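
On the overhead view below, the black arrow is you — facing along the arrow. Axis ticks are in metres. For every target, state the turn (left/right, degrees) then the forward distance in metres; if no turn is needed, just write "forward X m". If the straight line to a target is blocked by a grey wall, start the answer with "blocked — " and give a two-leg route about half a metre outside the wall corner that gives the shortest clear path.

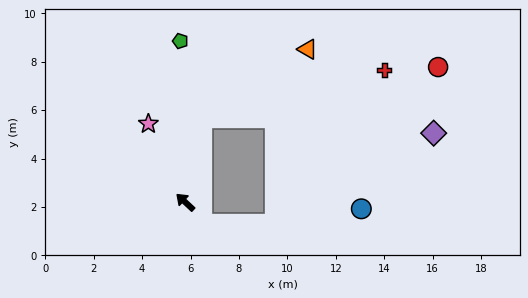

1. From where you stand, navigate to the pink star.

turn right 22°, forward 3.6 m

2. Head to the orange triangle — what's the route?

blocked — turn right 58°, forward 3.5 m, then turn right 46°, forward 5.2 m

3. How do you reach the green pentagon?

turn right 45°, forward 6.7 m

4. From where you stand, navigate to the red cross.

blocked — turn right 58°, forward 3.5 m, then turn right 64°, forward 7.8 m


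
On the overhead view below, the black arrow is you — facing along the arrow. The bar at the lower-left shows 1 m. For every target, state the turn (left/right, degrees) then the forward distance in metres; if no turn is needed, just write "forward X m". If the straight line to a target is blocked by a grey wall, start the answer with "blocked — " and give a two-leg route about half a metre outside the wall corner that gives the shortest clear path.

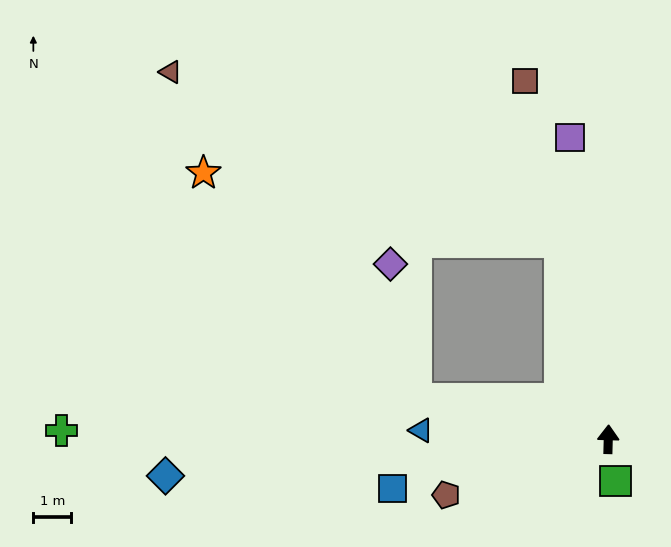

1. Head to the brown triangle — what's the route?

blocked — turn left 80°, forward 5.2 m, then turn right 42°, forward 10.8 m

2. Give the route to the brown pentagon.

turn left 111°, forward 4.5 m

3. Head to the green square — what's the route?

turn right 169°, forward 1.1 m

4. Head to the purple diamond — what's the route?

blocked — turn left 80°, forward 5.2 m, then turn right 68°, forward 3.6 m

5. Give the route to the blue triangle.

turn left 89°, forward 4.9 m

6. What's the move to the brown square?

turn left 15°, forward 9.7 m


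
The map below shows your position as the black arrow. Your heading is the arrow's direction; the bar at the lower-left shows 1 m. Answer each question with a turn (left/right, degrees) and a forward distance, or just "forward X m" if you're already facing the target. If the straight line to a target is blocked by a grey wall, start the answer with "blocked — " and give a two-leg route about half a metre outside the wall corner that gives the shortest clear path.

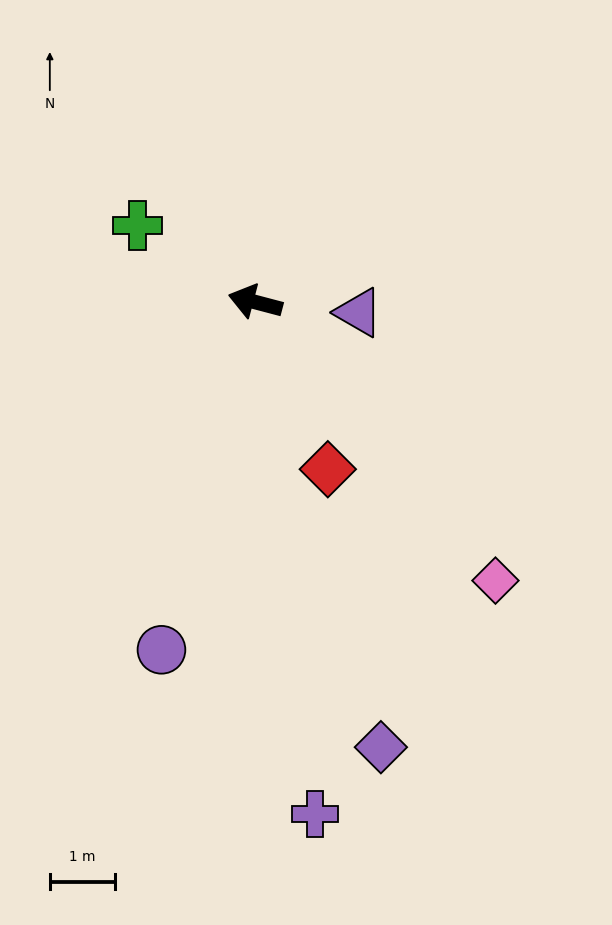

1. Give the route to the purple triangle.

turn right 171°, forward 1.6 m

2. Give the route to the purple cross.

turn left 111°, forward 7.9 m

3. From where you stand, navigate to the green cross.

turn right 18°, forward 2.2 m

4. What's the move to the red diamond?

turn left 128°, forward 2.8 m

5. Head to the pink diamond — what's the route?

turn left 146°, forward 5.7 m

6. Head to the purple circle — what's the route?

turn left 90°, forward 5.6 m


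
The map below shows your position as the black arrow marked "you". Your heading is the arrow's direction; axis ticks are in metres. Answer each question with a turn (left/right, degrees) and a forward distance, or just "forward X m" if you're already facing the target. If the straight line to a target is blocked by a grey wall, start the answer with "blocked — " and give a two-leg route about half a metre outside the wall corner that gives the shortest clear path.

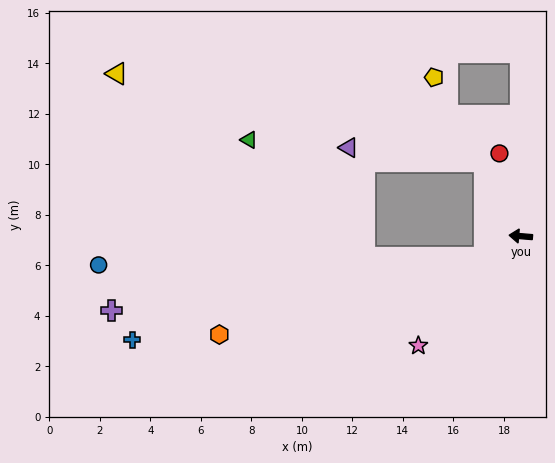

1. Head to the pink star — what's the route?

turn left 52°, forward 5.9 m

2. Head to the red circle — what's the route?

turn right 71°, forward 3.4 m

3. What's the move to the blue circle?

blocked — turn left 35°, forward 1.7 m, then turn right 29°, forward 15.3 m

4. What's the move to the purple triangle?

blocked — turn right 59°, forward 3.3 m, then turn left 58°, forward 5.4 m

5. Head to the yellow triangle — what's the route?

blocked — turn right 59°, forward 3.3 m, then turn left 50°, forward 15.0 m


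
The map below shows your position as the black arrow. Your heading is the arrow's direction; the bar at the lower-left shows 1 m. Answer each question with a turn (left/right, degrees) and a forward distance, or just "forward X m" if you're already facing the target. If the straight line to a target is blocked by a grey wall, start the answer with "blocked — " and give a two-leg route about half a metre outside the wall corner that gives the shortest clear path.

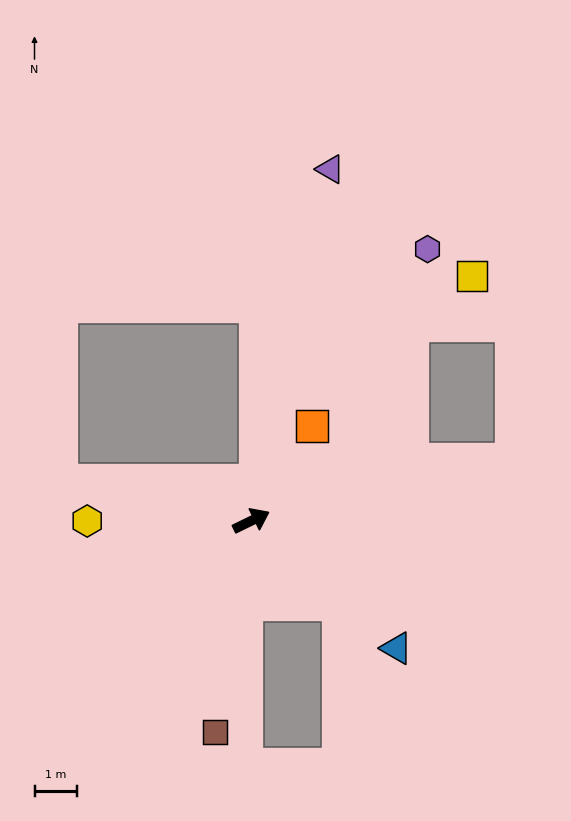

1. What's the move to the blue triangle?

turn right 67°, forward 4.5 m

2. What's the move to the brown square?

turn right 126°, forward 5.0 m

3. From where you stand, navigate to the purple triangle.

turn left 51°, forward 8.4 m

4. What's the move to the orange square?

turn left 31°, forward 2.6 m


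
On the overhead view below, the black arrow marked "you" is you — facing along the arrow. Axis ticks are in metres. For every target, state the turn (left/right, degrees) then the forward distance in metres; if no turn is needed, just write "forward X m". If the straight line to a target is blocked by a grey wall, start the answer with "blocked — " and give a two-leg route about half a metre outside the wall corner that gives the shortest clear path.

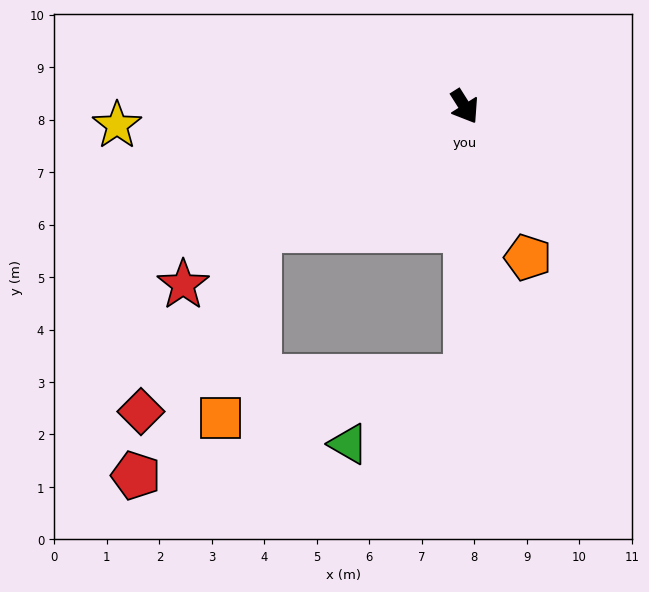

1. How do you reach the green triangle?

blocked — turn right 32°, forward 5.1 m, then turn right 60°, forward 2.6 m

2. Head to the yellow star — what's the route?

turn right 119°, forward 6.6 m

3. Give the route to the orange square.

blocked — turn right 91°, forward 4.6 m, then turn left 47°, forward 3.7 m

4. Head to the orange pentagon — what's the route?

turn right 10°, forward 3.1 m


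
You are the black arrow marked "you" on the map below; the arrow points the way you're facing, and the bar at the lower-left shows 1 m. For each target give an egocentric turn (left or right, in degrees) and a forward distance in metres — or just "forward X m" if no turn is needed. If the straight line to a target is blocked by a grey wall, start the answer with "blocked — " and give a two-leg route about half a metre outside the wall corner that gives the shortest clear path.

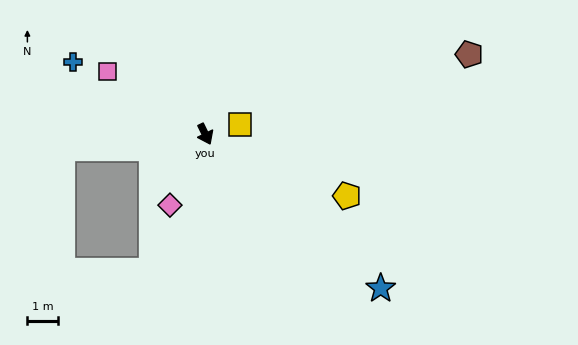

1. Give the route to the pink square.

turn right 148°, forward 3.8 m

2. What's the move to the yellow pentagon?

turn left 41°, forward 5.0 m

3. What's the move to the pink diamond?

turn right 52°, forward 2.6 m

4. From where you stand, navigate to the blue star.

turn left 23°, forward 7.6 m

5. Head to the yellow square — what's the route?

turn left 80°, forward 1.2 m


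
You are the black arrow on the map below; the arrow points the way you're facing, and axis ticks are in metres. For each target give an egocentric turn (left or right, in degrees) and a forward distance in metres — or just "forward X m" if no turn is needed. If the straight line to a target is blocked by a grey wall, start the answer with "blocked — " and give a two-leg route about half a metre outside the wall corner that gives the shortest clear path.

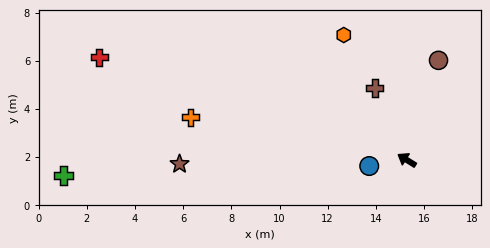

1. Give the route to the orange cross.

turn left 21°, forward 9.2 m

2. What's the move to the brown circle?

turn right 76°, forward 4.3 m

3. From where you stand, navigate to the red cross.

turn left 13°, forward 13.5 m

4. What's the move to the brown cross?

turn right 34°, forward 3.3 m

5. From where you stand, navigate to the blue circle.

turn left 41°, forward 1.6 m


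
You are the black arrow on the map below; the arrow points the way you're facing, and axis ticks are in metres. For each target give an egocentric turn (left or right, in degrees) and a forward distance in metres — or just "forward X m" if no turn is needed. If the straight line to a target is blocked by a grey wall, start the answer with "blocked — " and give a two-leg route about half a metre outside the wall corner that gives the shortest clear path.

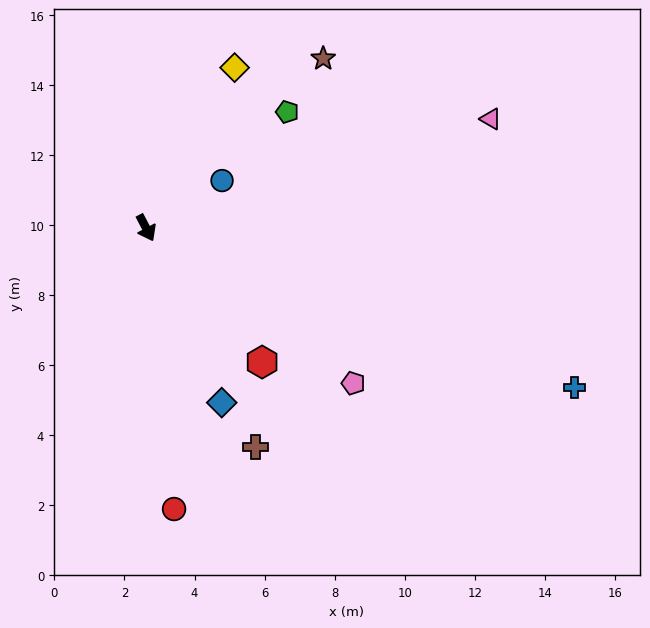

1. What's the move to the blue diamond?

turn right 4°, forward 5.4 m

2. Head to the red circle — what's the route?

turn right 22°, forward 8.1 m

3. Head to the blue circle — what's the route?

turn left 94°, forward 2.6 m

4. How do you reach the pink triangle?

turn left 80°, forward 10.3 m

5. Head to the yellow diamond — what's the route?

turn left 123°, forward 5.2 m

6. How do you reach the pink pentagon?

turn left 26°, forward 7.4 m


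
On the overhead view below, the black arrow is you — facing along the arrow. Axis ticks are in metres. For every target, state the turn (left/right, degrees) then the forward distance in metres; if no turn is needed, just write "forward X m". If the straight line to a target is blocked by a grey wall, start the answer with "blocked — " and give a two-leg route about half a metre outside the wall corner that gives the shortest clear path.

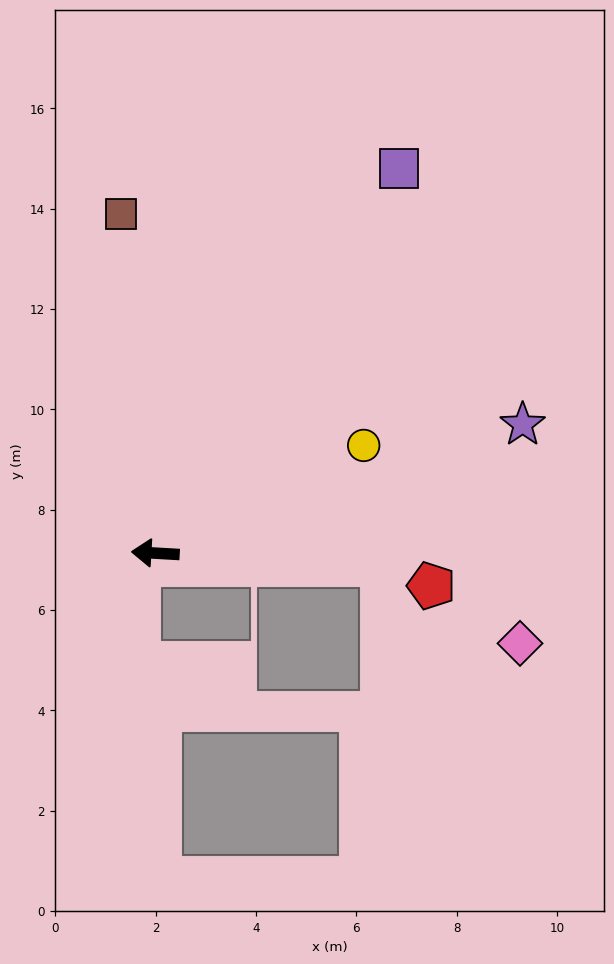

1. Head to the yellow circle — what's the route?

turn right 149°, forward 4.7 m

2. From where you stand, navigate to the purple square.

turn right 119°, forward 9.1 m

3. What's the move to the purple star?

turn right 157°, forward 7.8 m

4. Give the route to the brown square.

turn right 81°, forward 6.8 m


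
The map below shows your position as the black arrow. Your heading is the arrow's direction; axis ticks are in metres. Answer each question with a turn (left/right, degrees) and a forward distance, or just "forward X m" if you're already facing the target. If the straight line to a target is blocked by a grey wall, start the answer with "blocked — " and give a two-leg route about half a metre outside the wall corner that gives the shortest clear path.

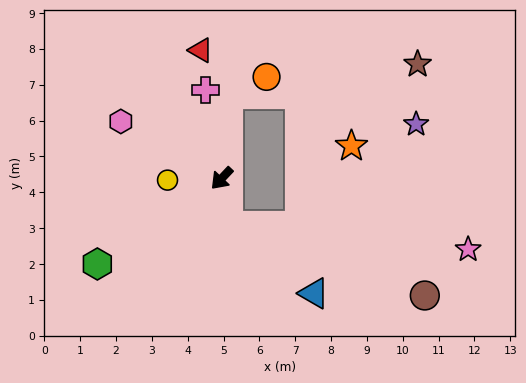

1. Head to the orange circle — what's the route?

blocked — turn right 141°, forward 2.4 m, then turn right 62°, forward 1.2 m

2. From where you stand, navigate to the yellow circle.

turn right 45°, forward 1.5 m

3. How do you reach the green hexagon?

turn right 12°, forward 4.2 m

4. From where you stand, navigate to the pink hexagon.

turn right 76°, forward 3.2 m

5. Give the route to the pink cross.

turn right 126°, forward 2.5 m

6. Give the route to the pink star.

blocked — turn left 50°, forward 1.3 m, then turn left 78°, forward 6.7 m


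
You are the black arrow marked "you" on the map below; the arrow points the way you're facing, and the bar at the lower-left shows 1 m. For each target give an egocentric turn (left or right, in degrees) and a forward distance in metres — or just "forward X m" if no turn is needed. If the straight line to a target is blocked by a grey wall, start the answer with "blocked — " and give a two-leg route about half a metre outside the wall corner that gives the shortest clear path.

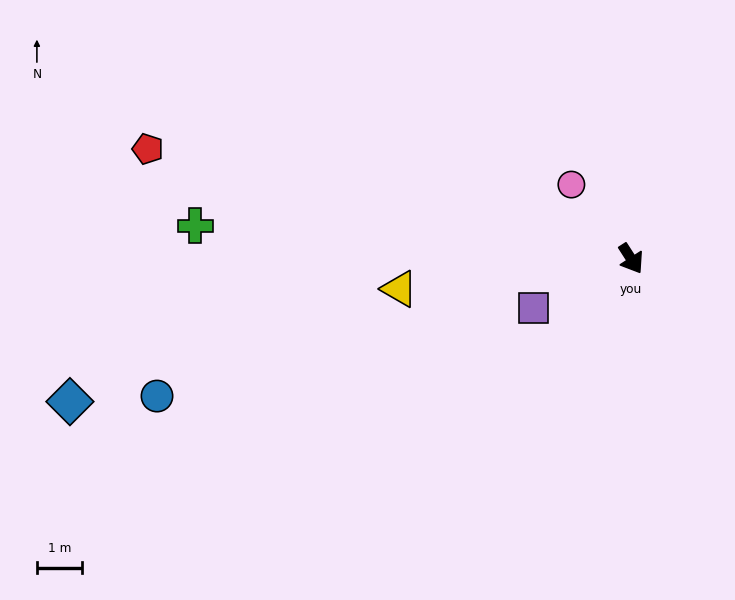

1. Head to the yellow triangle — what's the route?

turn right 115°, forward 5.2 m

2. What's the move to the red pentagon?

turn right 136°, forward 10.9 m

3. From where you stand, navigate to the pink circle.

turn right 174°, forward 2.1 m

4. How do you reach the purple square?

turn right 96°, forward 2.4 m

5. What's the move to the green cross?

turn right 127°, forward 9.7 m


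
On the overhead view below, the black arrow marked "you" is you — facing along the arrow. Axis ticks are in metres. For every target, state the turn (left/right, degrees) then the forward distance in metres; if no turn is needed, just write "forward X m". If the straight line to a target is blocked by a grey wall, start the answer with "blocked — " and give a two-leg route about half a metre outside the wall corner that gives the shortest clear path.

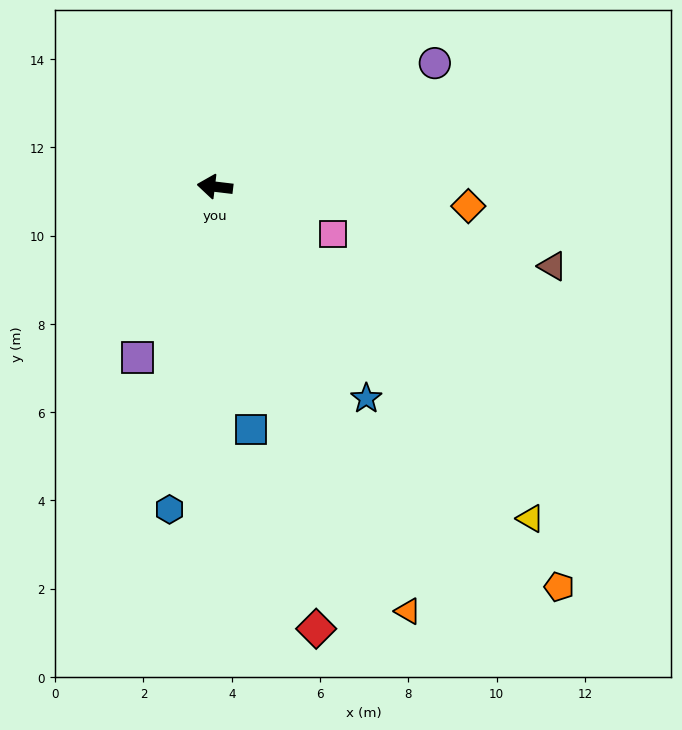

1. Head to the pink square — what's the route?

turn left 165°, forward 2.9 m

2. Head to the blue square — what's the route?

turn left 105°, forward 5.6 m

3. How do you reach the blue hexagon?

turn left 89°, forward 7.4 m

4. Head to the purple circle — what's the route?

turn right 144°, forward 5.7 m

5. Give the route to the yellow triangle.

turn left 140°, forward 10.4 m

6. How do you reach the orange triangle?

turn left 121°, forward 10.6 m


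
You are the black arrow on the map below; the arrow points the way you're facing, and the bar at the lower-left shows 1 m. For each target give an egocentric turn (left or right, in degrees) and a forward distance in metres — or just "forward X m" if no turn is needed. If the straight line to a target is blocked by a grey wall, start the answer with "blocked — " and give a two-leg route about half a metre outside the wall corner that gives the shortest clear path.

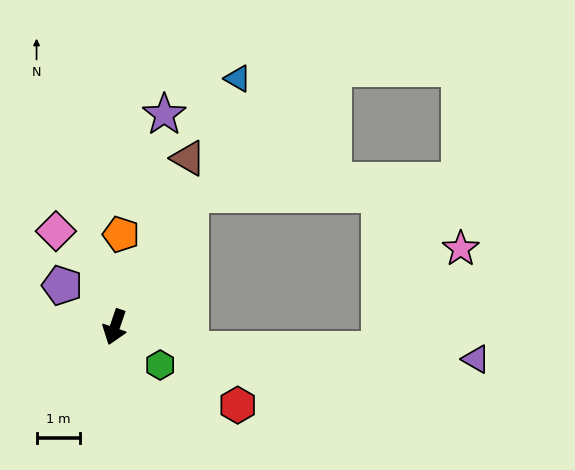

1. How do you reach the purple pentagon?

turn right 109°, forward 1.5 m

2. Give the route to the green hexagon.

turn left 69°, forward 1.3 m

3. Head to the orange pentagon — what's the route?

turn right 165°, forward 2.1 m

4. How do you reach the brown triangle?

turn left 175°, forward 4.2 m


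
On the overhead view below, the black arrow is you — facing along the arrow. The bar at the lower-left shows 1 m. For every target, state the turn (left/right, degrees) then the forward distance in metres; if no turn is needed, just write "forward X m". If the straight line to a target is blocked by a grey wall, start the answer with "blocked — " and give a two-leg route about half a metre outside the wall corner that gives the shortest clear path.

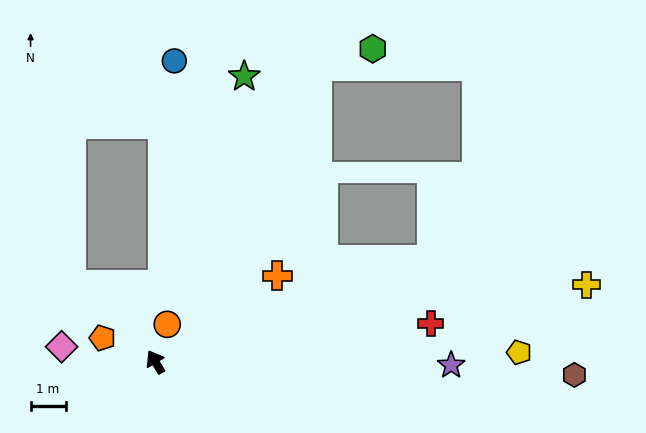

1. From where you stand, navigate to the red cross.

turn right 113°, forward 8.0 m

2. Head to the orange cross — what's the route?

turn right 85°, forward 4.3 m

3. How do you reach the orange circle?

turn right 48°, forward 1.1 m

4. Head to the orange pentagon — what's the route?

turn left 35°, forward 1.7 m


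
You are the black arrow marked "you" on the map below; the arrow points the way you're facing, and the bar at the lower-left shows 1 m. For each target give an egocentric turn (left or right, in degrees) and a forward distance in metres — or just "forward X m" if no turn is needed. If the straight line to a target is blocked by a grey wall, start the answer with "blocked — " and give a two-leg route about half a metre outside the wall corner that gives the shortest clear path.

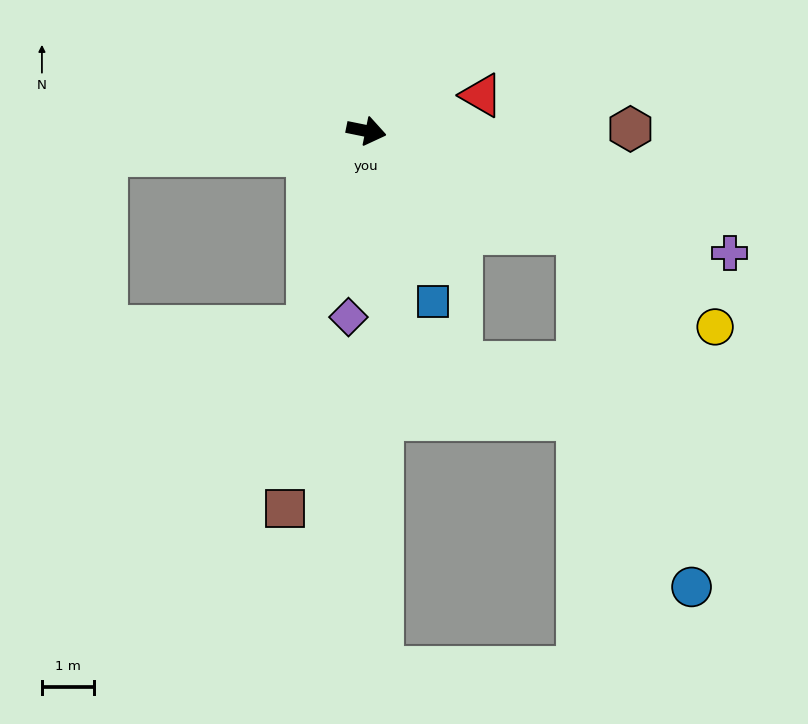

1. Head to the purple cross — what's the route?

turn right 7°, forward 7.4 m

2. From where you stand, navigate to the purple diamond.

turn right 84°, forward 3.6 m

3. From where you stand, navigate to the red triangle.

turn left 29°, forward 2.3 m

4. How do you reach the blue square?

turn right 57°, forward 3.5 m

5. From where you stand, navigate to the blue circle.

blocked — turn right 14°, forward 4.5 m, then turn right 47°, forward 7.1 m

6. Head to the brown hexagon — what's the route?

turn left 12°, forward 5.1 m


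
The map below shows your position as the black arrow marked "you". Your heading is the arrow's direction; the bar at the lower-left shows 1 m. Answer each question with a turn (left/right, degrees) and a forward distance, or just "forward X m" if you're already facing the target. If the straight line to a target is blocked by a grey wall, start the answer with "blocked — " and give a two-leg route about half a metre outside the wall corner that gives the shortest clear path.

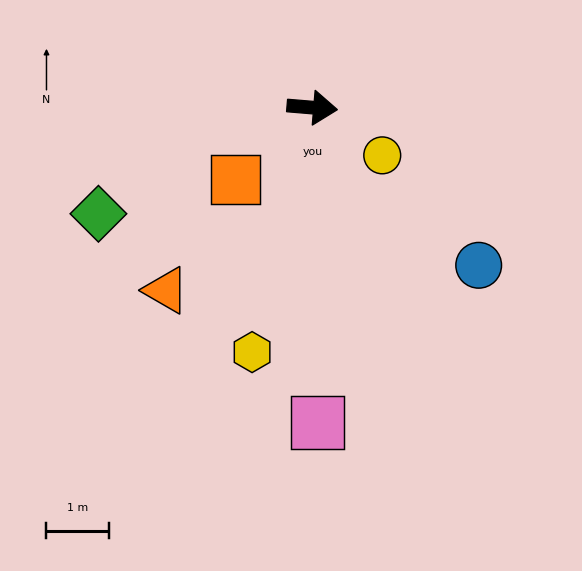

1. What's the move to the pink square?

turn right 84°, forward 5.0 m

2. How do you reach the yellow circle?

turn right 30°, forward 1.4 m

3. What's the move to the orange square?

turn right 132°, forward 1.7 m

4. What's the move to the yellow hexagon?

turn right 99°, forward 4.0 m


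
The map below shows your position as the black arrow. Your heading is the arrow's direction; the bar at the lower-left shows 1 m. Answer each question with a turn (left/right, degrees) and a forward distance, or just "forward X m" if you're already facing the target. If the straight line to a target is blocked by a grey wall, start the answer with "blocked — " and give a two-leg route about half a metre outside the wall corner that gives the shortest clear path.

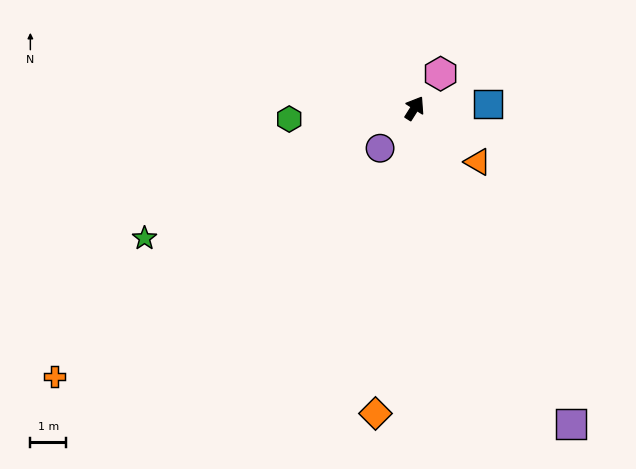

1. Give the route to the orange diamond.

turn right 155°, forward 8.6 m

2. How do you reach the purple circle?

turn left 171°, forward 1.5 m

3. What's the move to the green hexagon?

turn left 127°, forward 3.5 m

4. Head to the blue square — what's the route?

turn right 54°, forward 2.1 m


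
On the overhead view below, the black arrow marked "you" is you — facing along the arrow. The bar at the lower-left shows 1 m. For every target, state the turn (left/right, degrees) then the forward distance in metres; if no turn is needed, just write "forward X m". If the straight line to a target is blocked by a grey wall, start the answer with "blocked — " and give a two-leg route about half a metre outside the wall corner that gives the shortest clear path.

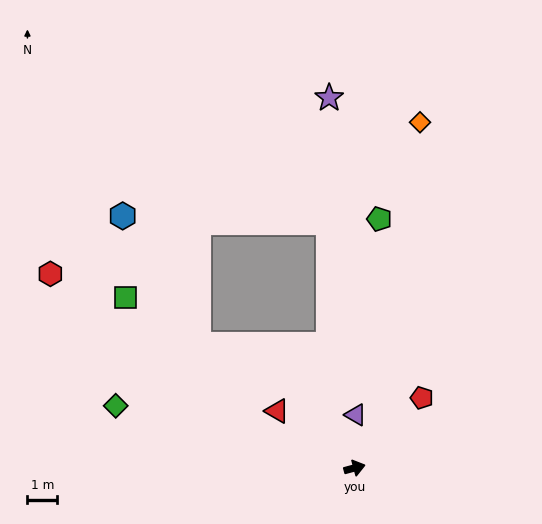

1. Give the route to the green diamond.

turn left 150°, forward 8.3 m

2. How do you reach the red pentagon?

turn left 31°, forward 3.3 m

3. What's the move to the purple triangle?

turn left 74°, forward 1.8 m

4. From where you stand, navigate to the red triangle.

turn left 129°, forward 3.2 m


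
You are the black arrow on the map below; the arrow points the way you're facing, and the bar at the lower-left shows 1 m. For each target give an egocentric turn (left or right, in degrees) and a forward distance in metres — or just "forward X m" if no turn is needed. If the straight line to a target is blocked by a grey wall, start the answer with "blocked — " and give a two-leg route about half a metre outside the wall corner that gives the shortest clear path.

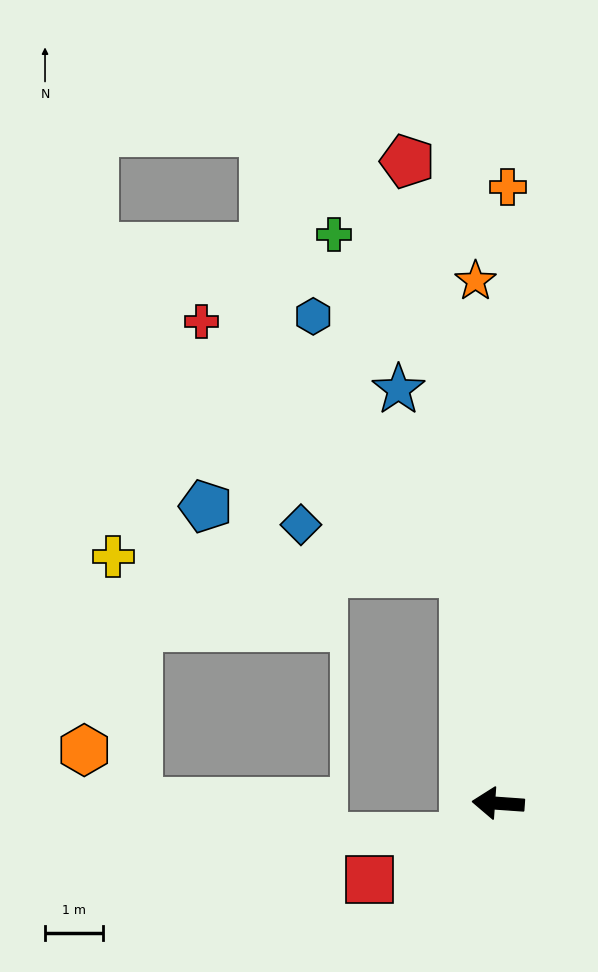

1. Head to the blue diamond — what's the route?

blocked — turn right 78°, forward 4.0 m, then turn left 66°, forward 2.9 m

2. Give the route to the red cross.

blocked — turn right 78°, forward 4.0 m, then turn left 38°, forward 6.2 m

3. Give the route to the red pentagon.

turn right 78°, forward 11.1 m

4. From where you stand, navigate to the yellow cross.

blocked — turn right 78°, forward 4.0 m, then turn left 79°, forward 6.0 m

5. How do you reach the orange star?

turn right 83°, forward 9.0 m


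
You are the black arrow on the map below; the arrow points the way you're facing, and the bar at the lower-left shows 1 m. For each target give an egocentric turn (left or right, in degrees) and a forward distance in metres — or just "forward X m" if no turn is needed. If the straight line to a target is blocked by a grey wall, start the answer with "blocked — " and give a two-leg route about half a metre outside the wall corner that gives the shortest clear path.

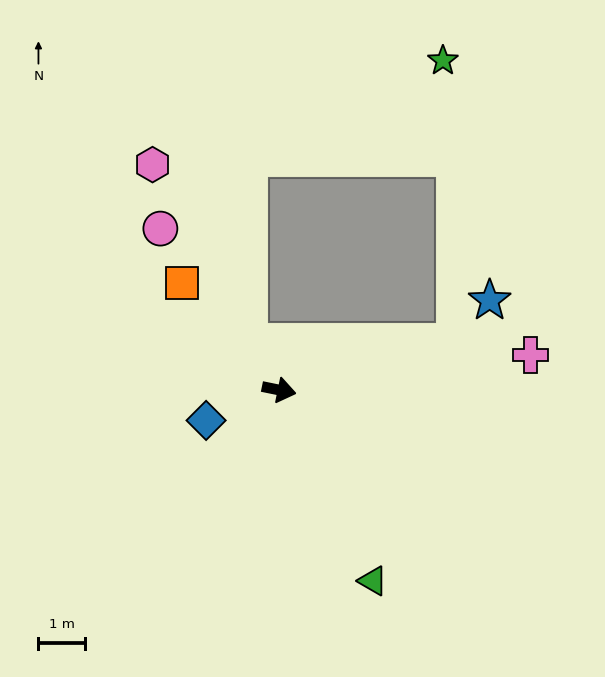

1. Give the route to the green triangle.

turn right 52°, forward 4.6 m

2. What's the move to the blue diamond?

turn right 146°, forward 1.7 m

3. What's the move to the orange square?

turn left 144°, forward 3.1 m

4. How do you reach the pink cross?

turn left 20°, forward 5.5 m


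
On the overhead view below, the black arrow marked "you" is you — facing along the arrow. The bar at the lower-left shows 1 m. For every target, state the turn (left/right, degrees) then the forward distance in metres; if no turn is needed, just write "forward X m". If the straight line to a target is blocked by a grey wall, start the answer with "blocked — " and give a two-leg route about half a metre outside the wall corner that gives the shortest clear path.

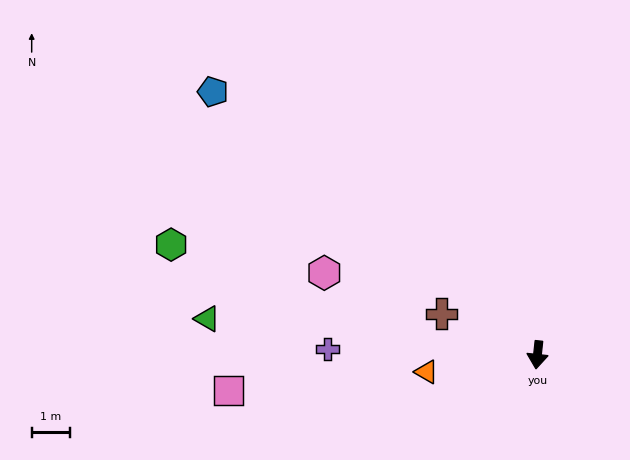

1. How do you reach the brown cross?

turn right 107°, forward 2.7 m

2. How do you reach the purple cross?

turn right 86°, forward 5.5 m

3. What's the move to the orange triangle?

turn right 75°, forward 2.9 m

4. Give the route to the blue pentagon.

turn right 123°, forward 11.0 m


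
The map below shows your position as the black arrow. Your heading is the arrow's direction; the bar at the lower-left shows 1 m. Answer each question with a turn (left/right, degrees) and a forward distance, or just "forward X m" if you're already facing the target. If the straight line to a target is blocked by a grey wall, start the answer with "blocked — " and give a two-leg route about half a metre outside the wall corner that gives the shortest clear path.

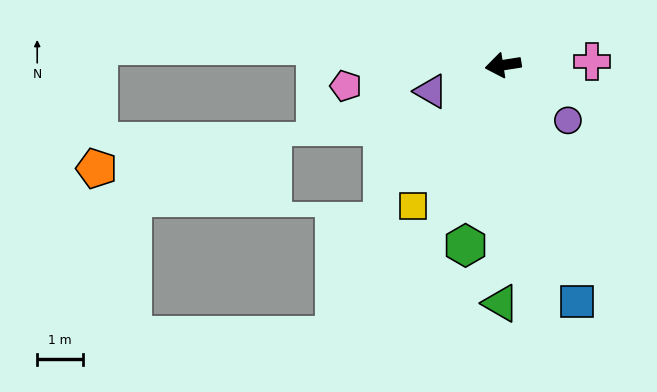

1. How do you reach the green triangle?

turn left 80°, forward 5.2 m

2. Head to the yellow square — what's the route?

turn left 49°, forward 3.7 m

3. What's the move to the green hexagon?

turn left 69°, forward 4.0 m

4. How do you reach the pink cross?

turn left 173°, forward 1.9 m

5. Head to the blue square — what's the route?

turn left 98°, forward 5.4 m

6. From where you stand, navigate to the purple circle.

turn left 131°, forward 1.9 m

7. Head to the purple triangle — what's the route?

turn left 11°, forward 1.7 m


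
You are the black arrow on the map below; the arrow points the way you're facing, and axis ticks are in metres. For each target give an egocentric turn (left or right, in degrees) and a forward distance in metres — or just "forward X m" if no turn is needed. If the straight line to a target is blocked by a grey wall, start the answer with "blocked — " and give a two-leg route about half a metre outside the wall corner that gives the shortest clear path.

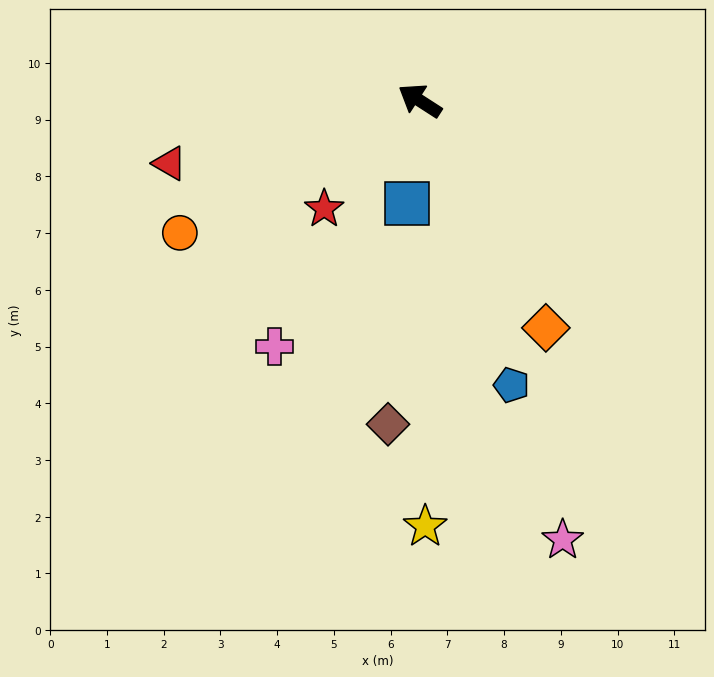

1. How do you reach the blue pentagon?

turn left 141°, forward 5.3 m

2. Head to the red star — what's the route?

turn left 81°, forward 2.5 m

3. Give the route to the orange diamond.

turn left 152°, forward 4.6 m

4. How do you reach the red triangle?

turn left 47°, forward 4.5 m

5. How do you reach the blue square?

turn left 116°, forward 1.8 m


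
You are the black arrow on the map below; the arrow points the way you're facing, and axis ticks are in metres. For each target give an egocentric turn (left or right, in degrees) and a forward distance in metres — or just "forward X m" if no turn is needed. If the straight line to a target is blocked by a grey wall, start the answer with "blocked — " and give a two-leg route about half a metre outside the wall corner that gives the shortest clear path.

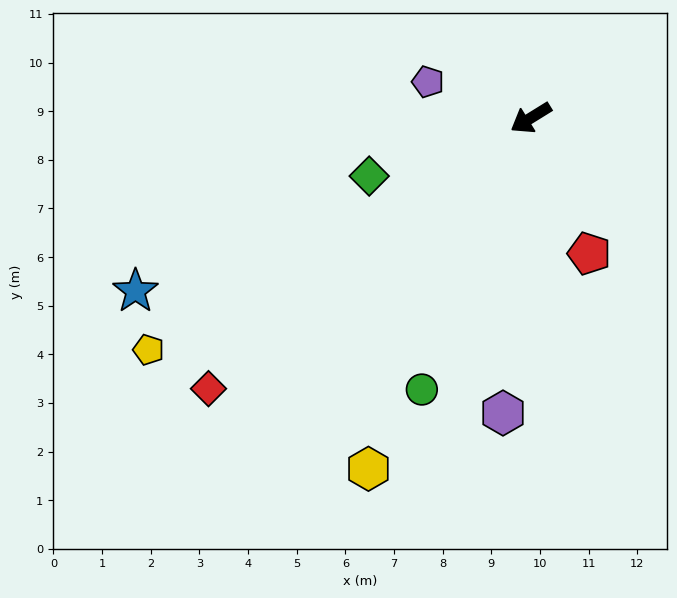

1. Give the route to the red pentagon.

turn left 82°, forward 3.0 m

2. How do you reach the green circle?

turn left 36°, forward 6.0 m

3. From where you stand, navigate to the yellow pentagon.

forward 9.2 m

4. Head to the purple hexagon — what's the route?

turn left 53°, forward 6.1 m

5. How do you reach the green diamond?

turn right 12°, forward 3.5 m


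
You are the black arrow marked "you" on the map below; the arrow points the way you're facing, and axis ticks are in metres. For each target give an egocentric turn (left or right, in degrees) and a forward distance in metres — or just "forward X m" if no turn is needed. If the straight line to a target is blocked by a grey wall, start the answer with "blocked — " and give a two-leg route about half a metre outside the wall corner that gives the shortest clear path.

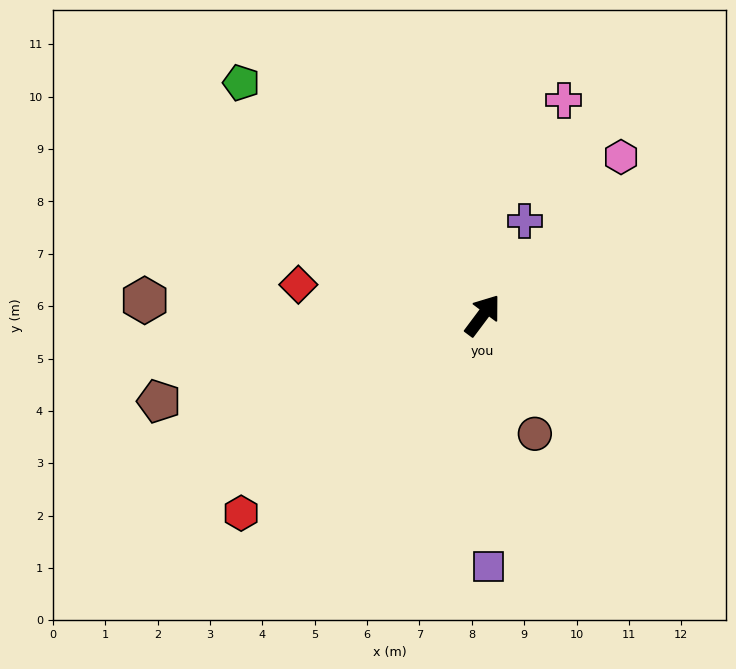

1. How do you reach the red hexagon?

turn left 166°, forward 6.0 m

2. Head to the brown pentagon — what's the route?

turn left 142°, forward 6.4 m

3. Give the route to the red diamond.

turn left 117°, forward 3.6 m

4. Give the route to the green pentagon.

turn left 83°, forward 6.4 m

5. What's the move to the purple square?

turn right 142°, forward 4.8 m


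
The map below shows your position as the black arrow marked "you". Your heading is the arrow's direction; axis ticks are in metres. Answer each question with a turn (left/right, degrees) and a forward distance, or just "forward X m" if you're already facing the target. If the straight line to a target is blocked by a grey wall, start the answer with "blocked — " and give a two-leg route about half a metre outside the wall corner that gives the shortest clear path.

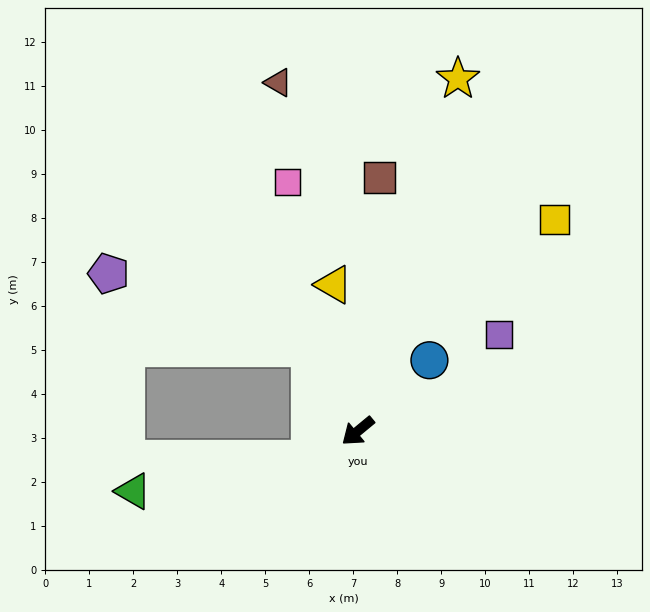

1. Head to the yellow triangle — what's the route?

turn right 120°, forward 3.4 m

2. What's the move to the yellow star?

turn right 145°, forward 8.3 m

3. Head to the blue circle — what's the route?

turn right 175°, forward 2.3 m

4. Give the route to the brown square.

turn right 134°, forward 5.8 m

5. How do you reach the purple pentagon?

blocked — turn right 100°, forward 2.2 m, then turn left 40°, forward 4.9 m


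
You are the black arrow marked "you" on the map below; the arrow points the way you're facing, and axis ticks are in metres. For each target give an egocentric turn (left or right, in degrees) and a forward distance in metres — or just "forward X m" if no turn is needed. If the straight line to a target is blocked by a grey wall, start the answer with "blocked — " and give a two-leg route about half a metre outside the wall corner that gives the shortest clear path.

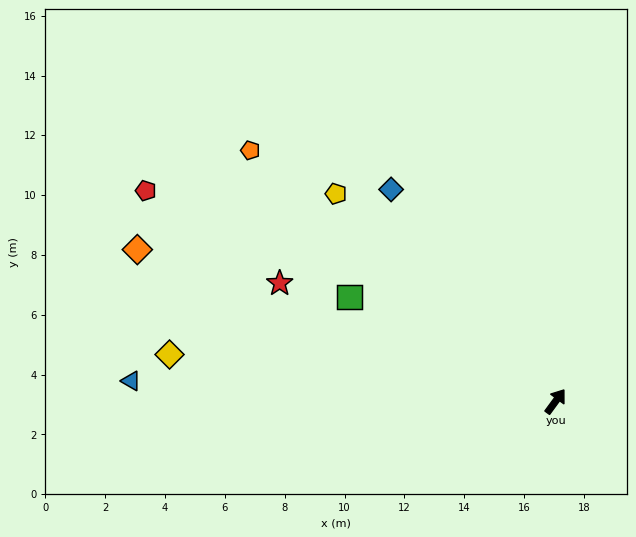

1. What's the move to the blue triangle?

turn left 124°, forward 14.2 m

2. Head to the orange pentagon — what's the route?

turn left 87°, forward 13.2 m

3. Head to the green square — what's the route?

turn left 99°, forward 7.7 m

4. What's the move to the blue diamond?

turn left 74°, forward 9.0 m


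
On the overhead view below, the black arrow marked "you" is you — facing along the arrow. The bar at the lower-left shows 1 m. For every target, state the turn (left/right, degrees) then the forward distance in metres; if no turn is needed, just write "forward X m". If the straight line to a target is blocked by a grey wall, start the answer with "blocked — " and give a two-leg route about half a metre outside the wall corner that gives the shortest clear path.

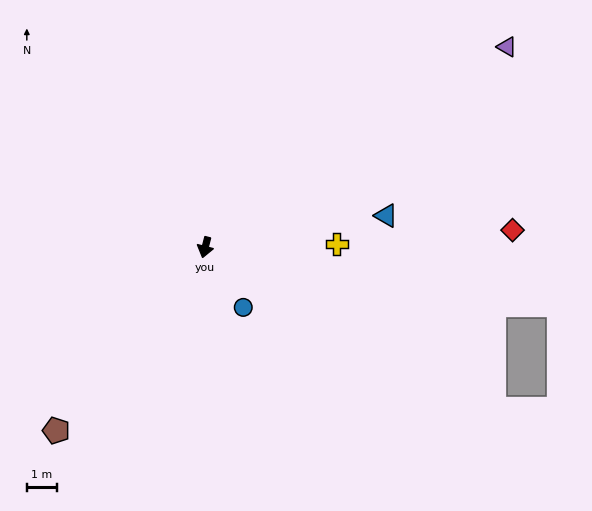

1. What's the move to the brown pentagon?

turn right 25°, forward 7.9 m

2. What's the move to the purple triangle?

turn left 138°, forward 12.1 m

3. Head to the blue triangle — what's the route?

turn left 114°, forward 6.1 m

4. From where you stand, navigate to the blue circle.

turn left 47°, forward 2.4 m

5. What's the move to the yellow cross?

turn left 106°, forward 4.4 m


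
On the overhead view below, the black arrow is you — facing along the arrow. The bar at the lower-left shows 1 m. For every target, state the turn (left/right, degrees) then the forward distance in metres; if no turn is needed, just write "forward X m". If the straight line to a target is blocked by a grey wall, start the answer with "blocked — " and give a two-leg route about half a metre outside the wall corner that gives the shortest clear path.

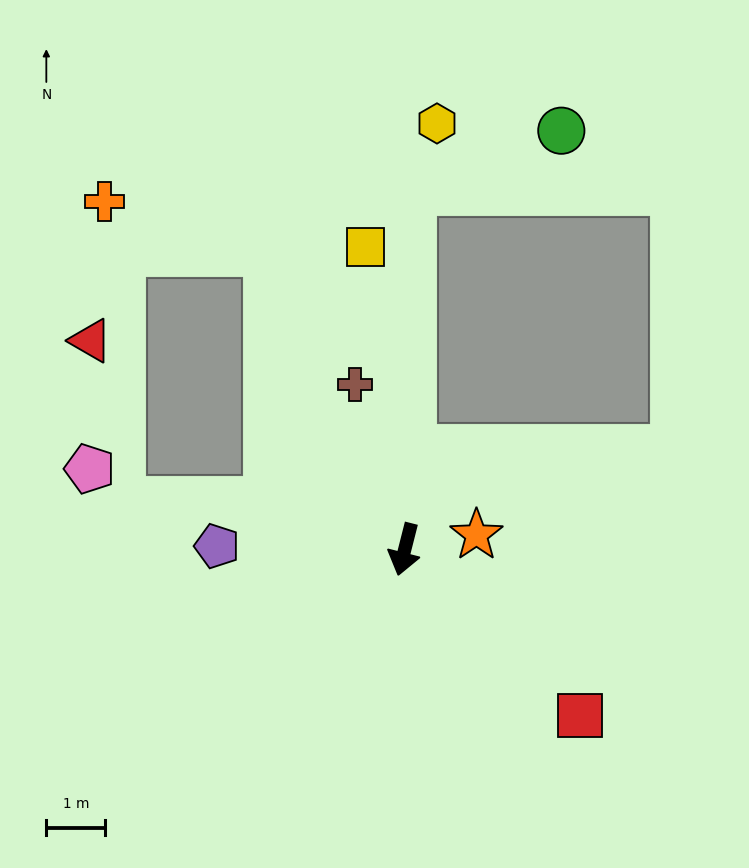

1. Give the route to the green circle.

blocked — turn right 167°, forward 6.1 m, then turn right 67°, forward 2.7 m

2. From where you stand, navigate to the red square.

turn left 61°, forward 4.1 m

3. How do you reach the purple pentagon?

turn right 77°, forward 3.2 m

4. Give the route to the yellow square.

turn right 158°, forward 5.2 m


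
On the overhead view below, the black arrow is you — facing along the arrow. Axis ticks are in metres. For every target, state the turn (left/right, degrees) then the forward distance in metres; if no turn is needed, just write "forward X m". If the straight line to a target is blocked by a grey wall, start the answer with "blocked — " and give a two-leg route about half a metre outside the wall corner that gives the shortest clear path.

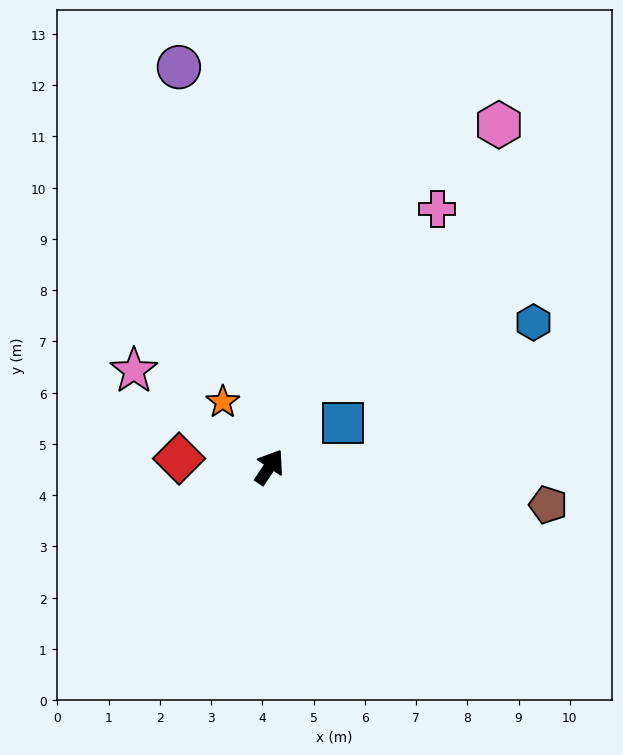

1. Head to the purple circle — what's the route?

turn left 46°, forward 8.0 m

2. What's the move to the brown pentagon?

turn right 64°, forward 5.5 m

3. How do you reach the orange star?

turn left 69°, forward 1.6 m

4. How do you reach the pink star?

turn left 88°, forward 3.2 m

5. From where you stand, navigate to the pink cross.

forward 6.0 m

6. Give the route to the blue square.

turn right 26°, forward 1.7 m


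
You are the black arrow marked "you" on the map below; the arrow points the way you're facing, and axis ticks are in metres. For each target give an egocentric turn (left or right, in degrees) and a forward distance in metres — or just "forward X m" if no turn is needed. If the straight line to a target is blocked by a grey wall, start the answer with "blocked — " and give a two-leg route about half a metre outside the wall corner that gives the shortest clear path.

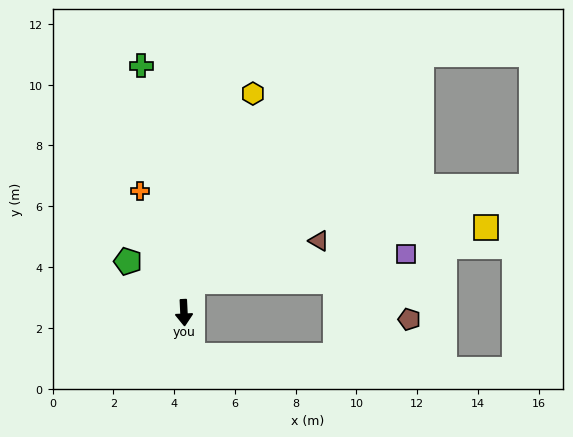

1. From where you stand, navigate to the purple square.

blocked — turn left 161°, forward 1.1 m, then turn right 66°, forward 7.1 m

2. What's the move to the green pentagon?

turn right 135°, forward 2.5 m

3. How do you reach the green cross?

turn right 173°, forward 8.2 m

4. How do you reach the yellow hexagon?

turn left 160°, forward 7.6 m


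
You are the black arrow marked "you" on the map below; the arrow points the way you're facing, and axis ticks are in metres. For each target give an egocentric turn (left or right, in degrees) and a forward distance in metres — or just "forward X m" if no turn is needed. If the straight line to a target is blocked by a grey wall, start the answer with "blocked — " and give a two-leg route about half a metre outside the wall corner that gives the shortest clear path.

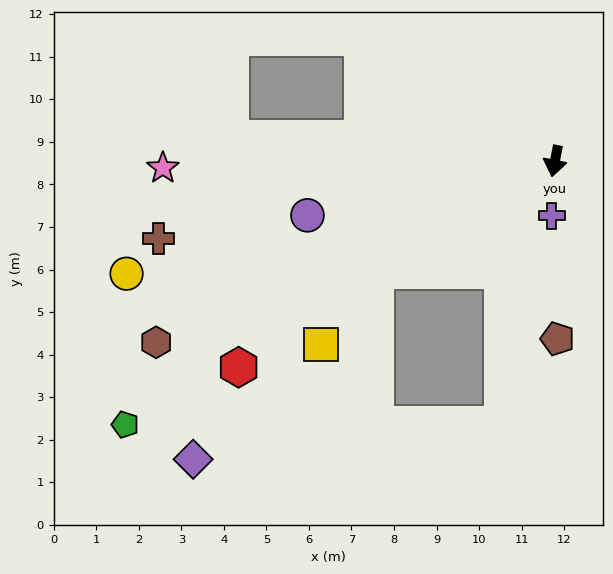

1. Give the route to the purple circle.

turn right 67°, forward 6.0 m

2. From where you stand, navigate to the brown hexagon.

turn right 55°, forward 10.3 m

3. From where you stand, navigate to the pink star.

turn right 78°, forward 9.2 m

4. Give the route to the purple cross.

turn left 8°, forward 1.3 m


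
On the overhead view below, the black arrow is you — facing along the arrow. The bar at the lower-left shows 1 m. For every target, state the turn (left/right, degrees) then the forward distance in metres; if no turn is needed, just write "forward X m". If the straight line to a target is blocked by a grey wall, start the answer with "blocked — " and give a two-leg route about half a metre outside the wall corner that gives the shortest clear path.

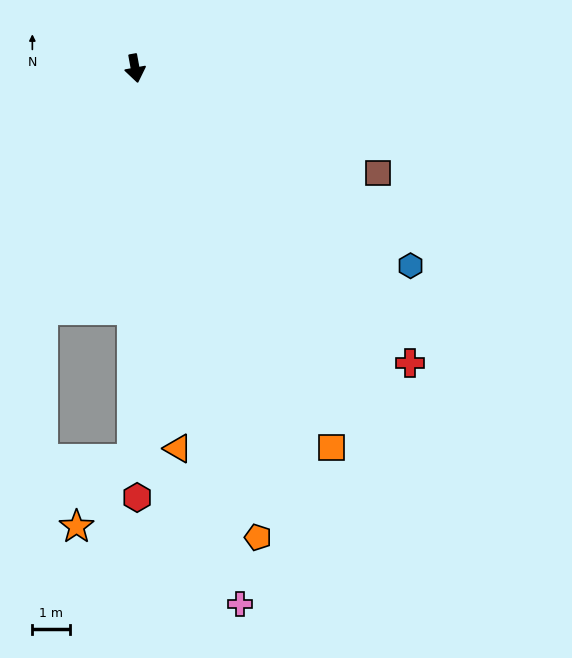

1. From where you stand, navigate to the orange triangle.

turn right 4°, forward 10.3 m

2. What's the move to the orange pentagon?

turn left 4°, forward 13.0 m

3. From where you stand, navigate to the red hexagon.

turn right 10°, forward 11.5 m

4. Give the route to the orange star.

blocked — turn right 11°, forward 10.5 m, then turn right 40°, forward 2.3 m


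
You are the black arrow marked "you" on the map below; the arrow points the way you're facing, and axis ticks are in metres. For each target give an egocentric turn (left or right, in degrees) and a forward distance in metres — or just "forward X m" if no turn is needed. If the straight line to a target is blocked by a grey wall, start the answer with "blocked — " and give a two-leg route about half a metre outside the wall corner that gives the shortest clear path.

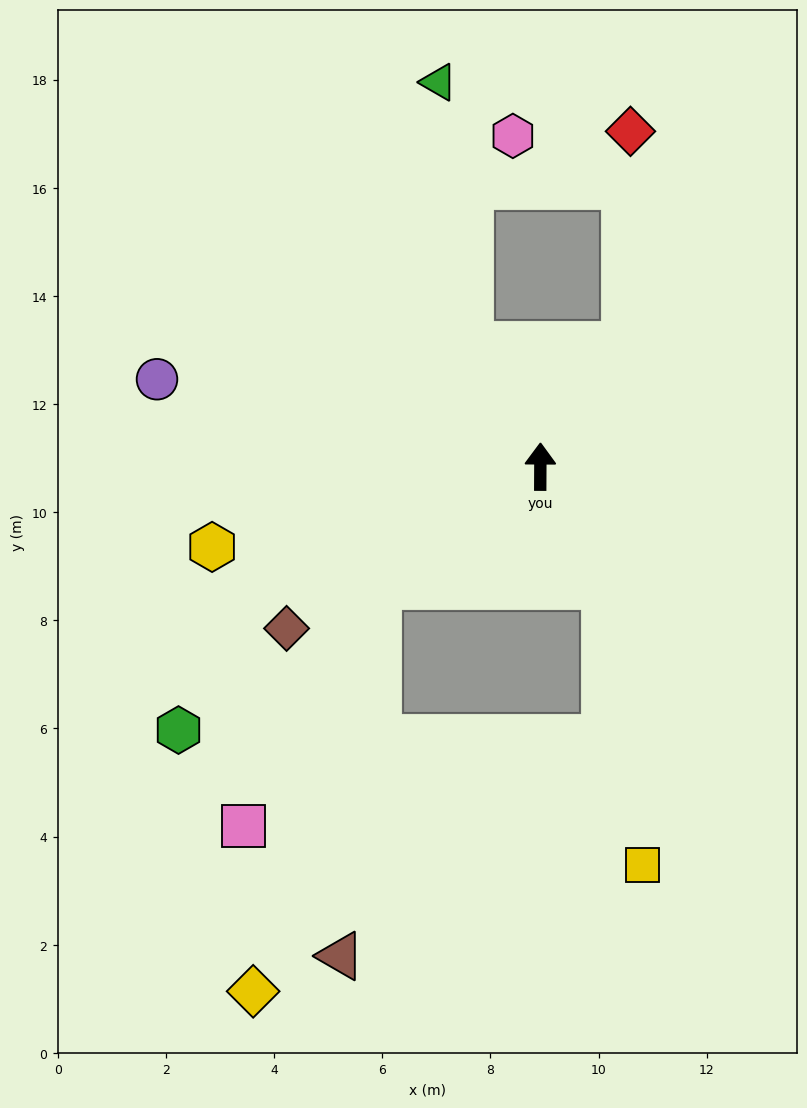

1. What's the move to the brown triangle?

blocked — turn left 127°, forward 3.7 m, then turn left 47°, forward 6.9 m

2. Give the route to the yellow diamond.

blocked — turn left 127°, forward 3.7 m, then turn left 36°, forward 7.8 m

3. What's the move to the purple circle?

turn left 77°, forward 7.3 m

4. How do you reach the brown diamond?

turn left 123°, forward 5.6 m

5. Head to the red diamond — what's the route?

blocked — turn right 34°, forward 2.7 m, then turn left 33°, forward 3.9 m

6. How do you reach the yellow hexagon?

turn left 104°, forward 6.2 m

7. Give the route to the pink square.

blocked — turn left 127°, forward 3.7 m, then turn left 24°, forward 5.1 m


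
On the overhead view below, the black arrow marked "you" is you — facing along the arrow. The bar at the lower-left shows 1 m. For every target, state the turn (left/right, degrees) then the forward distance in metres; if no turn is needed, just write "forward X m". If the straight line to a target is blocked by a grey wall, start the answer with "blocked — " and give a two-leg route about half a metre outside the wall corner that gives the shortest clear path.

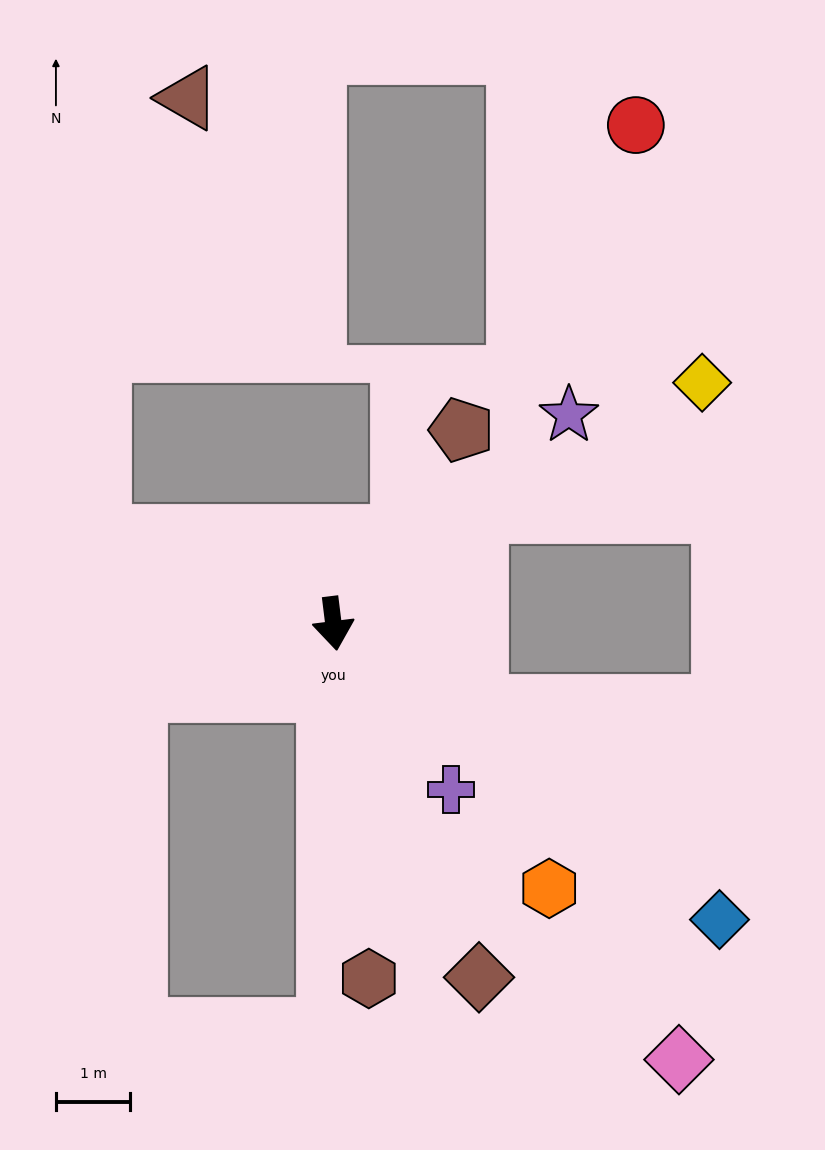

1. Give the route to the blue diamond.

turn left 45°, forward 6.5 m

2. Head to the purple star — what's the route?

turn left 124°, forward 4.2 m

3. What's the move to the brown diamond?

turn left 15°, forward 5.1 m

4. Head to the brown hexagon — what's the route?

forward 4.8 m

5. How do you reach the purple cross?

turn left 28°, forward 2.7 m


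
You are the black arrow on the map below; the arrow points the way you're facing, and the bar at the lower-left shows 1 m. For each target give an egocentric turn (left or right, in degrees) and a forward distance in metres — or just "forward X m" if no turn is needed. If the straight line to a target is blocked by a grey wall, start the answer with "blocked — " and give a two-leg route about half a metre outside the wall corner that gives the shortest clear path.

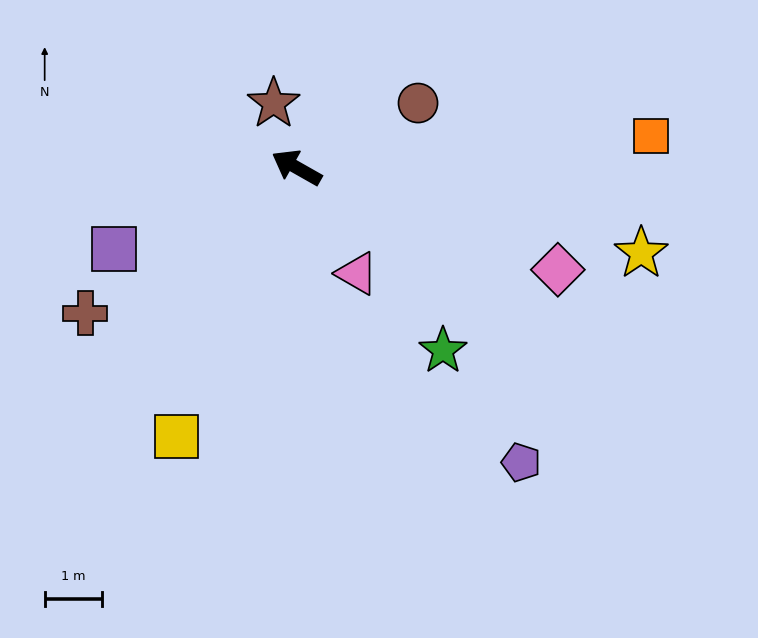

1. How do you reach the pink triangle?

turn left 149°, forward 2.1 m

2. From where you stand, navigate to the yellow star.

turn right 164°, forward 6.2 m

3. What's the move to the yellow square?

turn left 96°, forward 5.1 m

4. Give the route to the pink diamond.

turn right 172°, forward 4.9 m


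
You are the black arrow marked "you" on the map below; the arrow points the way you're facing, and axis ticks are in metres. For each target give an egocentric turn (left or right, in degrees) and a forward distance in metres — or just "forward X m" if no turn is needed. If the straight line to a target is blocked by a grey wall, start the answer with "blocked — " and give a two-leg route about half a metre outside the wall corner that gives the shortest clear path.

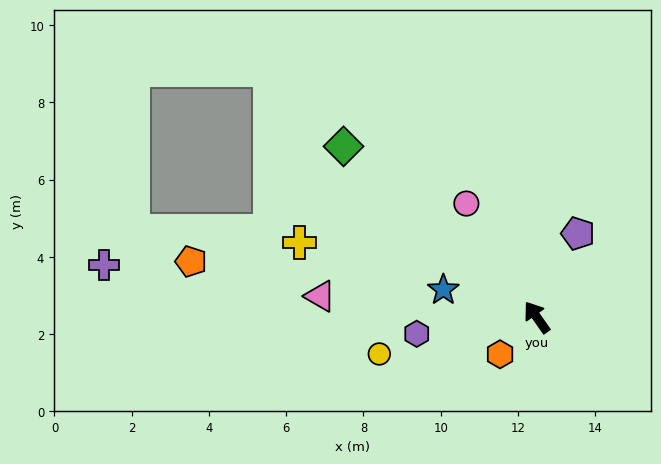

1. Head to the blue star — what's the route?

turn left 39°, forward 2.5 m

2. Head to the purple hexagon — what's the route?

turn left 63°, forward 3.1 m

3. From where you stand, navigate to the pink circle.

turn right 3°, forward 3.5 m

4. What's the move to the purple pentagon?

turn right 61°, forward 2.4 m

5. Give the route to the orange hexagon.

turn left 100°, forward 1.4 m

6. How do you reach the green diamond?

turn left 13°, forward 6.7 m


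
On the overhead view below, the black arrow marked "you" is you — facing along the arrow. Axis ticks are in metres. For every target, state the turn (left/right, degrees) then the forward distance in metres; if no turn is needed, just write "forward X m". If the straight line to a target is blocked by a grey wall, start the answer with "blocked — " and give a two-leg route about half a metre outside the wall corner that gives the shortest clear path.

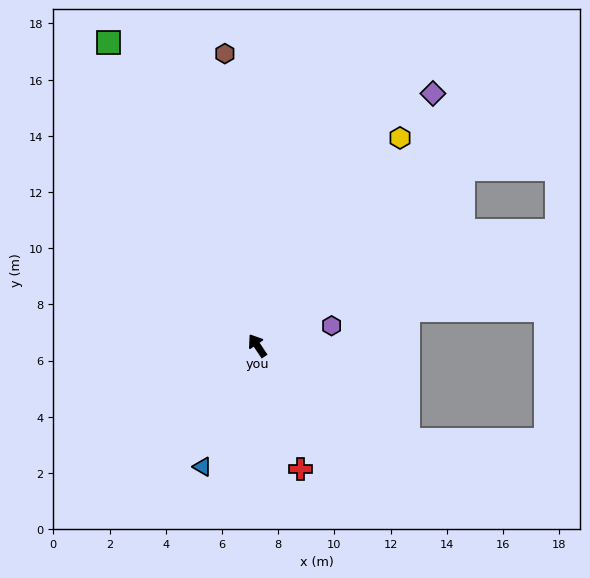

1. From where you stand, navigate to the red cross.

turn left 165°, forward 4.7 m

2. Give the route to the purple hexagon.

turn right 109°, forward 2.7 m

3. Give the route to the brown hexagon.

turn right 28°, forward 10.5 m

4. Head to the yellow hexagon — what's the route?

turn right 68°, forward 9.0 m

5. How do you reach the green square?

turn right 8°, forward 12.0 m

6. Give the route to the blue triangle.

turn left 122°, forward 4.7 m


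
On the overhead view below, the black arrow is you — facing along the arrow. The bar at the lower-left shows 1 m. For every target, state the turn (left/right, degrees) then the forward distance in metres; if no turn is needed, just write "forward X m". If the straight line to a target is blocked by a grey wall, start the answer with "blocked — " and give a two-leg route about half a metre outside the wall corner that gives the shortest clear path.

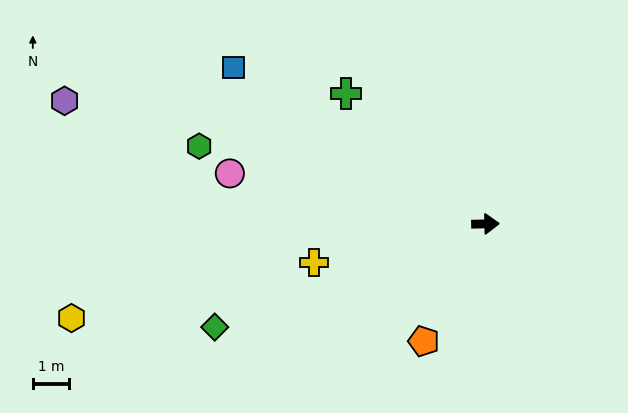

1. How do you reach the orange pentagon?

turn right 119°, forward 3.6 m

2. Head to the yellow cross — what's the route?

turn right 169°, forward 4.8 m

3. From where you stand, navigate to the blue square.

turn left 147°, forward 8.1 m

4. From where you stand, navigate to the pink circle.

turn left 168°, forward 7.1 m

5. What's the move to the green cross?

turn left 136°, forward 5.2 m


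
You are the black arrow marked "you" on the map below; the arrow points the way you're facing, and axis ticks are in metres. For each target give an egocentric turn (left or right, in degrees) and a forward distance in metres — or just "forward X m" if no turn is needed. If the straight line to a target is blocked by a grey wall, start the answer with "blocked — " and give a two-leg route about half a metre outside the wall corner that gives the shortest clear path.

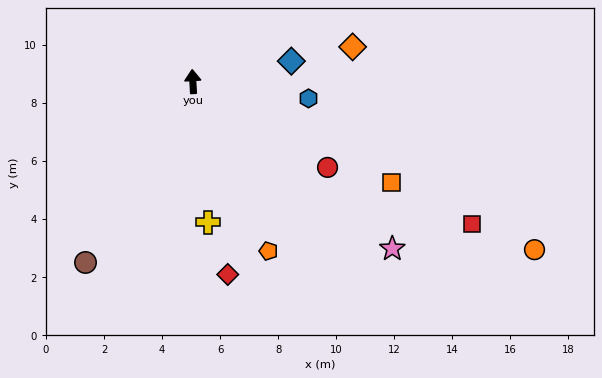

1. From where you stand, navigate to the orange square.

turn right 120°, forward 7.7 m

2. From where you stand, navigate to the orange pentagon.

turn right 159°, forward 6.4 m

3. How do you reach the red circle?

turn right 126°, forward 5.5 m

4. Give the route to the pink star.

turn right 133°, forward 9.0 m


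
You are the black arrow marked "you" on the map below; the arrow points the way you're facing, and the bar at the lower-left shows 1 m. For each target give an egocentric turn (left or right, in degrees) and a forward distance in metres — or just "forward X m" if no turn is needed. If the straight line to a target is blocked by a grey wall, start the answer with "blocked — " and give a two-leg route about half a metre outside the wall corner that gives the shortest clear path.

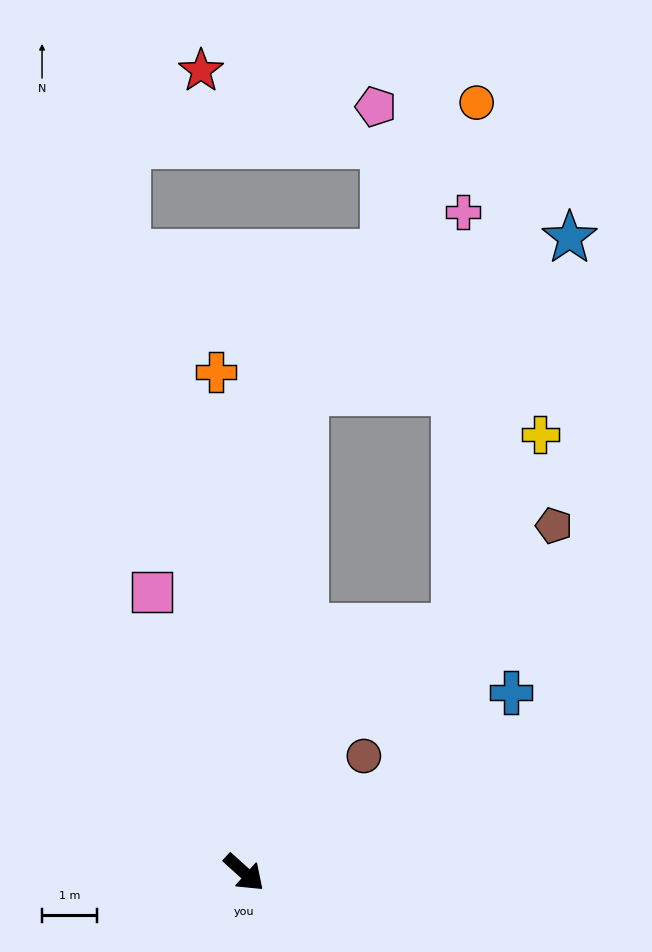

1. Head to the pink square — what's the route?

turn left 150°, forward 5.4 m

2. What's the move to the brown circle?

turn left 86°, forward 3.0 m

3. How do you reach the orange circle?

blocked — turn left 125°, forward 8.8 m, then turn right 24°, forward 6.1 m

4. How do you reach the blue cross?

turn left 76°, forward 5.8 m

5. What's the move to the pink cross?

blocked — turn left 125°, forward 8.8 m, then turn right 34°, forward 4.3 m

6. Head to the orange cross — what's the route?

turn left 135°, forward 9.1 m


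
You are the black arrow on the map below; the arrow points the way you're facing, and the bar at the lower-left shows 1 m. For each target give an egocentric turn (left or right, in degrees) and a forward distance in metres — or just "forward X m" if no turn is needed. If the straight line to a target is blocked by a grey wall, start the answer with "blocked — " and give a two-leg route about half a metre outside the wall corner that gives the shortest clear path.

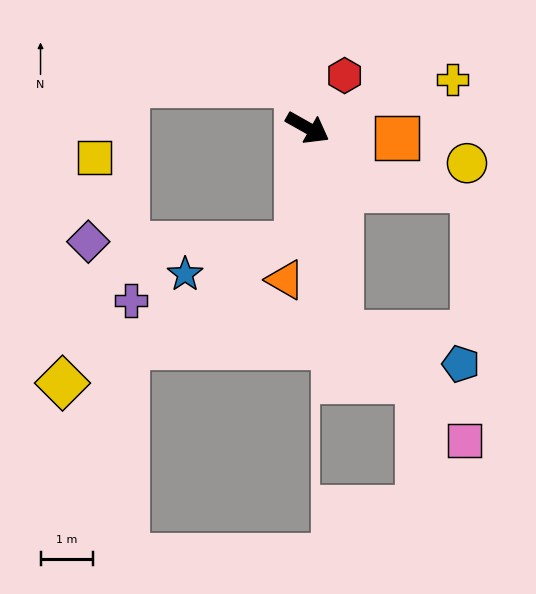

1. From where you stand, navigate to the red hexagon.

turn left 84°, forward 1.2 m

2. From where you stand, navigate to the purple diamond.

blocked — turn right 66°, forward 2.2 m, then turn right 85°, forward 3.9 m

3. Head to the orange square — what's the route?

turn left 23°, forward 1.7 m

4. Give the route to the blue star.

blocked — turn right 66°, forward 2.2 m, then turn right 69°, forward 2.2 m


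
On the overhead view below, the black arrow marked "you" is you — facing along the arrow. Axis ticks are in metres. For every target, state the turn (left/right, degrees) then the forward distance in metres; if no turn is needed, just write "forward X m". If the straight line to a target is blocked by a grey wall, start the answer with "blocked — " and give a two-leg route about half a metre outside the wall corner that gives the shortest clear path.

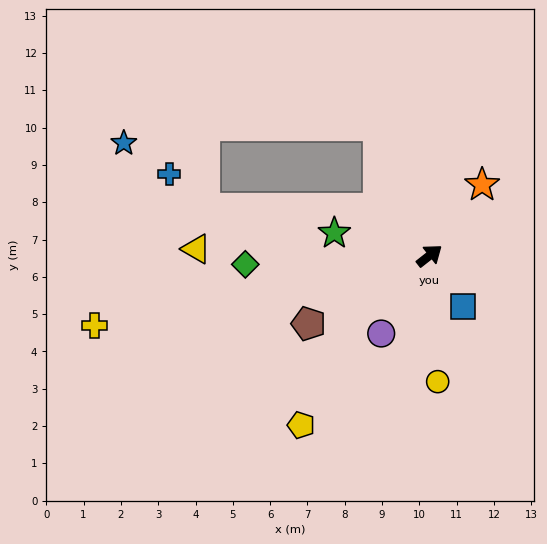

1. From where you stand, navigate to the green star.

turn left 128°, forward 2.6 m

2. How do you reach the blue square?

turn right 95°, forward 1.6 m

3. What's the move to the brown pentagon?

turn left 171°, forward 3.7 m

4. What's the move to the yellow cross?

turn left 154°, forward 9.2 m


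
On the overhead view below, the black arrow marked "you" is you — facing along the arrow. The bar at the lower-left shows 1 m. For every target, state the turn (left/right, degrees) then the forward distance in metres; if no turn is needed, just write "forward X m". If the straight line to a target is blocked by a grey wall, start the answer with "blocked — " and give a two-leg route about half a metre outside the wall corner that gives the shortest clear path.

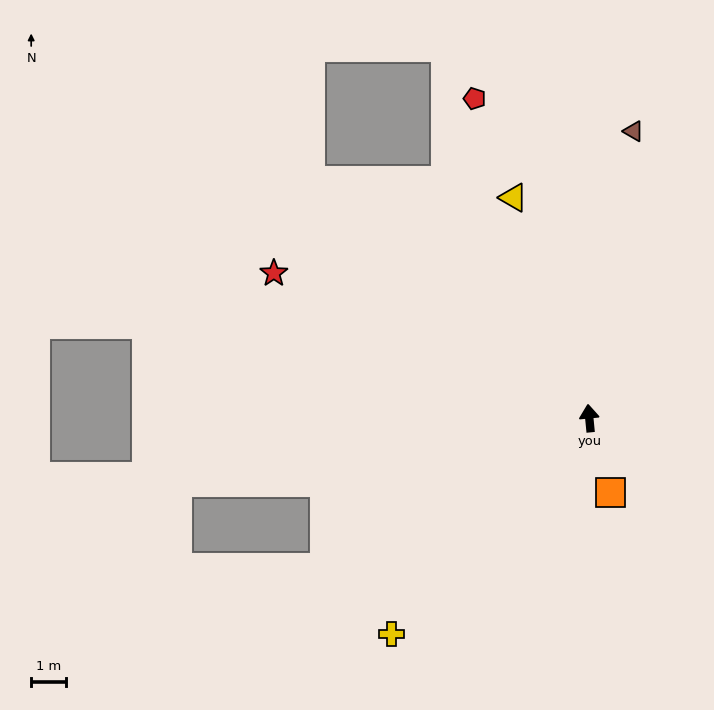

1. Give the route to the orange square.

turn right 170°, forward 2.2 m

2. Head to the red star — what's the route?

turn left 60°, forward 10.0 m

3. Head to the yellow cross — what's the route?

turn left 132°, forward 8.4 m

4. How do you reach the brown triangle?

turn right 14°, forward 8.4 m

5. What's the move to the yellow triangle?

turn left 13°, forward 6.7 m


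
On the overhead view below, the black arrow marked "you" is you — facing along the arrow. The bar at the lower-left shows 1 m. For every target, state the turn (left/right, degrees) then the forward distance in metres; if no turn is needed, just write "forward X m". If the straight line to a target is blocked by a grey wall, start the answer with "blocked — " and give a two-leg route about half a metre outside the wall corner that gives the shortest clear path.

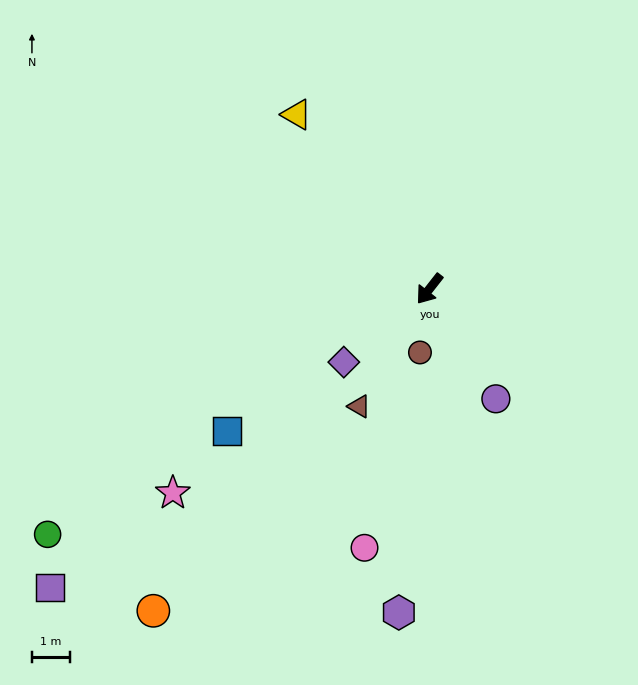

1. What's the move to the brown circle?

turn left 30°, forward 1.7 m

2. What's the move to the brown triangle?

turn left 7°, forward 3.6 m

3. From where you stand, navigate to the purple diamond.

turn right 11°, forward 2.9 m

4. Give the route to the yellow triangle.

turn right 105°, forward 5.7 m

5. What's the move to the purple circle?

turn left 69°, forward 3.3 m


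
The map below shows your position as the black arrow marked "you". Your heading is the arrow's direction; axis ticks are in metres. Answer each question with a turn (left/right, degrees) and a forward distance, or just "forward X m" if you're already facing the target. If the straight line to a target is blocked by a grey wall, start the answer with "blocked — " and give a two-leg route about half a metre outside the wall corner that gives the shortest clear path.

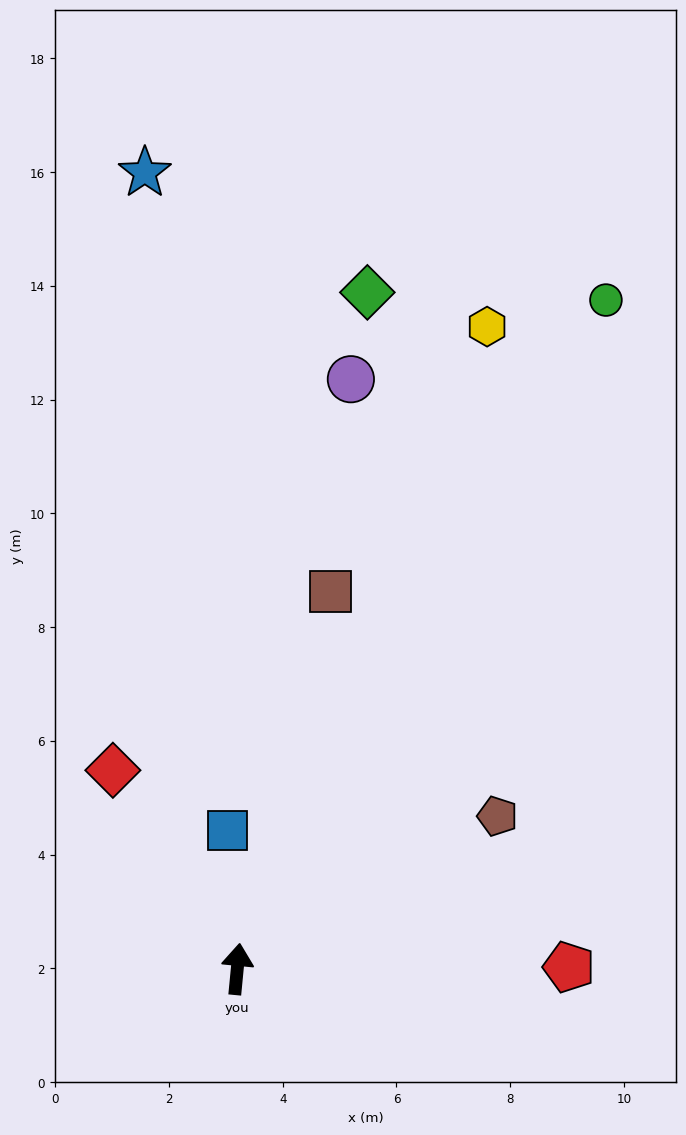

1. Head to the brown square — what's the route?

turn right 8°, forward 6.8 m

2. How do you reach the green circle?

turn right 23°, forward 13.4 m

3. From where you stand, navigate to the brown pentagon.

turn right 54°, forward 5.3 m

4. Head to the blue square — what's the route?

turn left 9°, forward 2.4 m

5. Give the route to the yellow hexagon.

turn right 16°, forward 12.1 m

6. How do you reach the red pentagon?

turn right 84°, forward 5.8 m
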